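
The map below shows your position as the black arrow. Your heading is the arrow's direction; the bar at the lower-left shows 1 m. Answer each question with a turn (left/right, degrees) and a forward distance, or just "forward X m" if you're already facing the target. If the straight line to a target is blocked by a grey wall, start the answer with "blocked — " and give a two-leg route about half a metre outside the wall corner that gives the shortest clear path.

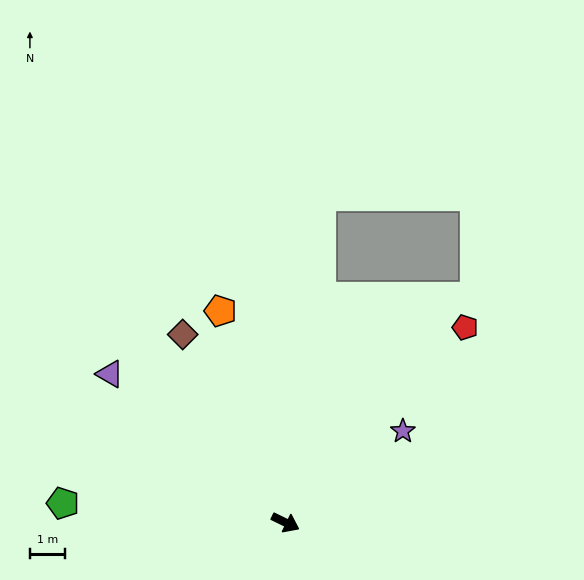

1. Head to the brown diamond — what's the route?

turn left 145°, forward 6.1 m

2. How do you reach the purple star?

turn left 64°, forward 4.2 m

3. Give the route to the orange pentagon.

turn left 133°, forward 6.3 m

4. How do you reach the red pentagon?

turn left 73°, forward 7.5 m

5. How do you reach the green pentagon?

turn right 159°, forward 6.4 m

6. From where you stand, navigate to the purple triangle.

turn left 166°, forward 6.5 m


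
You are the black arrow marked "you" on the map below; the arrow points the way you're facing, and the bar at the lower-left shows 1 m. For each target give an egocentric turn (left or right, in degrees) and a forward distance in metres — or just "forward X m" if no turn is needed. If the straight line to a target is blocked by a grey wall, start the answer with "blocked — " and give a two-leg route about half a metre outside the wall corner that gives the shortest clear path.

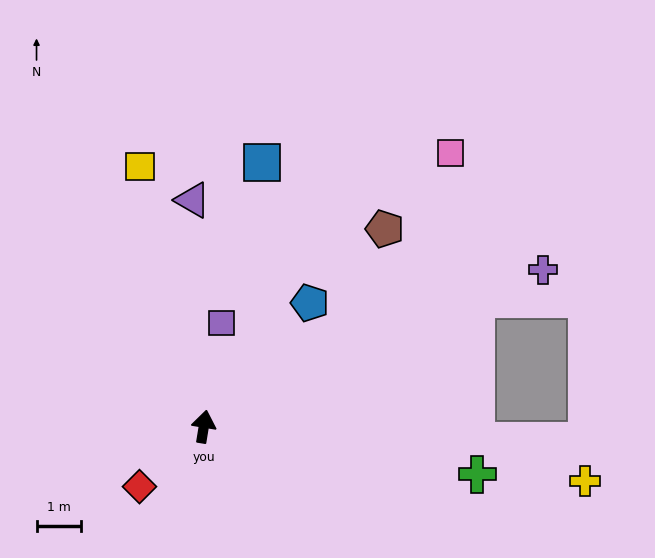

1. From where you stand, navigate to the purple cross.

turn right 56°, forward 8.4 m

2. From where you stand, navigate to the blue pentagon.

turn right 31°, forward 3.7 m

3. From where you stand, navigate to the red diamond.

turn left 142°, forward 2.0 m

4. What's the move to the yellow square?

turn left 23°, forward 6.0 m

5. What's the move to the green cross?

turn right 91°, forward 6.3 m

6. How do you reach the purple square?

forward 2.4 m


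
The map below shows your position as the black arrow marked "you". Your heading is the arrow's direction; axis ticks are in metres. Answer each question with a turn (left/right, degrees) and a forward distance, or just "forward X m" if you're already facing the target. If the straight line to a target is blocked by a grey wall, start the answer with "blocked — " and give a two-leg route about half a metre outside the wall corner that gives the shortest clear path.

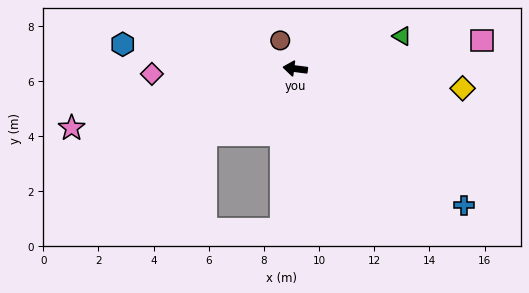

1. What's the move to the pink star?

turn left 22°, forward 8.4 m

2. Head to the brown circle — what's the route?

turn right 55°, forward 1.2 m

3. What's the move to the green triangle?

turn right 156°, forward 4.1 m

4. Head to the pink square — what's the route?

turn right 164°, forward 6.8 m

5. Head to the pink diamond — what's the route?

turn left 9°, forward 5.2 m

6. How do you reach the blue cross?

turn left 148°, forward 7.9 m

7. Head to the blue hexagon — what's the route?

forward 6.3 m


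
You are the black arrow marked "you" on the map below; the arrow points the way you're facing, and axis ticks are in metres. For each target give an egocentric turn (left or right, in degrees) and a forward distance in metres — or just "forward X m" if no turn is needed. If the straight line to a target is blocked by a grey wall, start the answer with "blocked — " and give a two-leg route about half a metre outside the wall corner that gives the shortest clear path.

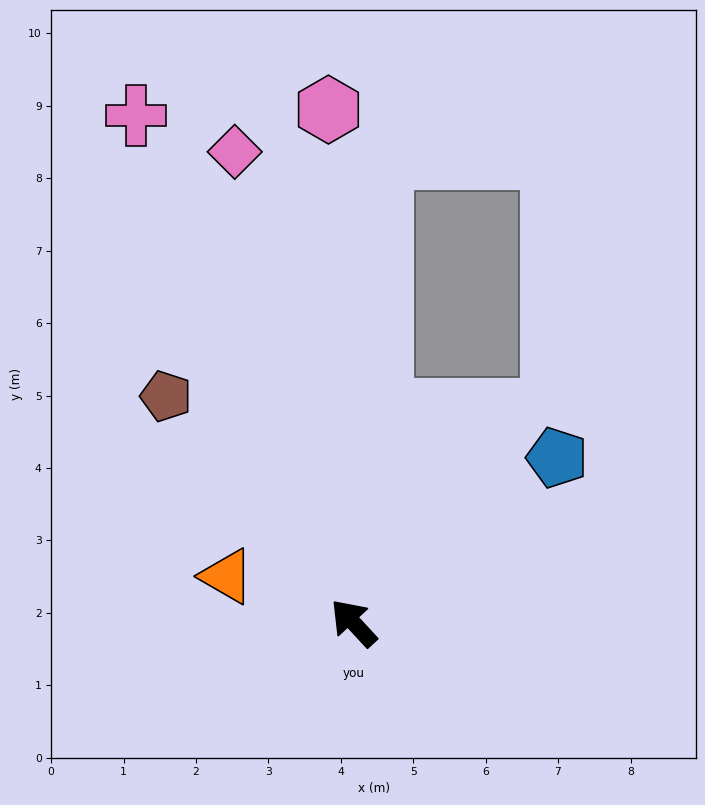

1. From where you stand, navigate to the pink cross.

turn right 20°, forward 7.6 m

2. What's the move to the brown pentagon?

turn right 3°, forward 4.1 m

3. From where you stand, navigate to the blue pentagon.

turn right 94°, forward 3.6 m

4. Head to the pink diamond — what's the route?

turn right 29°, forward 6.7 m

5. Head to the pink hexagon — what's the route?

turn right 40°, forward 7.1 m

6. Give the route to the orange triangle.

turn left 27°, forward 1.9 m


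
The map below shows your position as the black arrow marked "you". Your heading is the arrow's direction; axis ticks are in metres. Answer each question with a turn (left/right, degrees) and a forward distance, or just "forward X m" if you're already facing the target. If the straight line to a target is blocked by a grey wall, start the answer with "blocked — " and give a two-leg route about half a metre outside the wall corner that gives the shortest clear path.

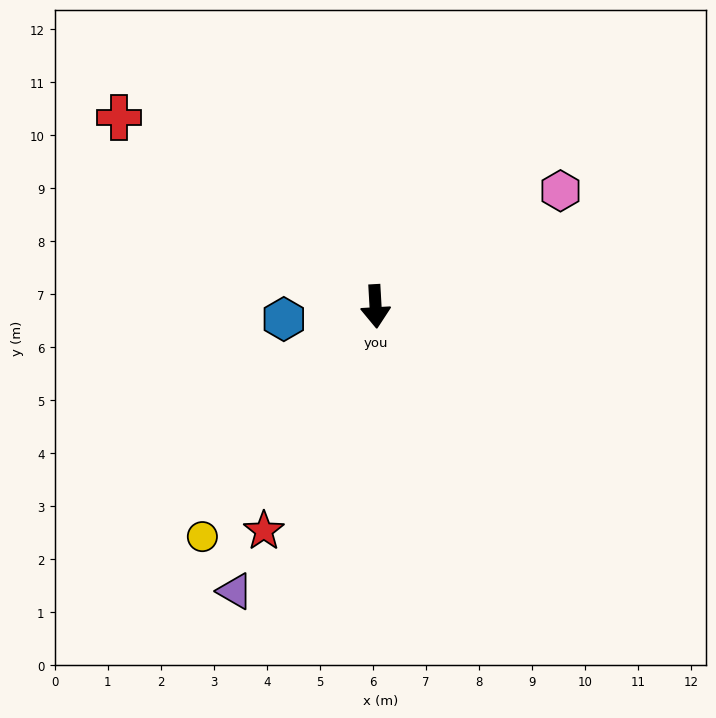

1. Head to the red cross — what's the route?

turn right 130°, forward 6.0 m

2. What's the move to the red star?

turn right 30°, forward 4.7 m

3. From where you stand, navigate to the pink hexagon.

turn left 119°, forward 4.1 m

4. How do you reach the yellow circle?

turn right 40°, forward 5.4 m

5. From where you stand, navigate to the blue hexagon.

turn right 85°, forward 1.7 m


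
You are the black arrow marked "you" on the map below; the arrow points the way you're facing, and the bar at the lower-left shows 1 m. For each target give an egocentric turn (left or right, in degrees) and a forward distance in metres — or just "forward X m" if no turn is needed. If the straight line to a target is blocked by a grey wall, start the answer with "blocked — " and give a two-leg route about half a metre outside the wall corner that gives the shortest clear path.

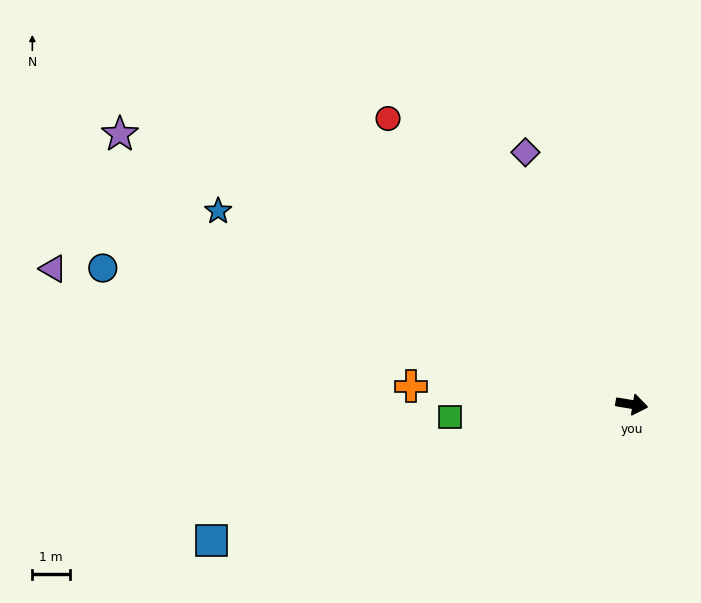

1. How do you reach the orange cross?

turn right 175°, forward 5.9 m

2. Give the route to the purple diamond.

turn left 122°, forward 7.3 m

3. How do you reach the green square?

turn right 167°, forward 4.8 m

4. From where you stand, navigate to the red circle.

turn left 140°, forward 10.0 m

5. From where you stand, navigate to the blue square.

turn right 153°, forward 11.8 m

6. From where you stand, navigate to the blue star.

turn left 164°, forward 12.2 m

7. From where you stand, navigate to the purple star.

turn left 162°, forward 15.4 m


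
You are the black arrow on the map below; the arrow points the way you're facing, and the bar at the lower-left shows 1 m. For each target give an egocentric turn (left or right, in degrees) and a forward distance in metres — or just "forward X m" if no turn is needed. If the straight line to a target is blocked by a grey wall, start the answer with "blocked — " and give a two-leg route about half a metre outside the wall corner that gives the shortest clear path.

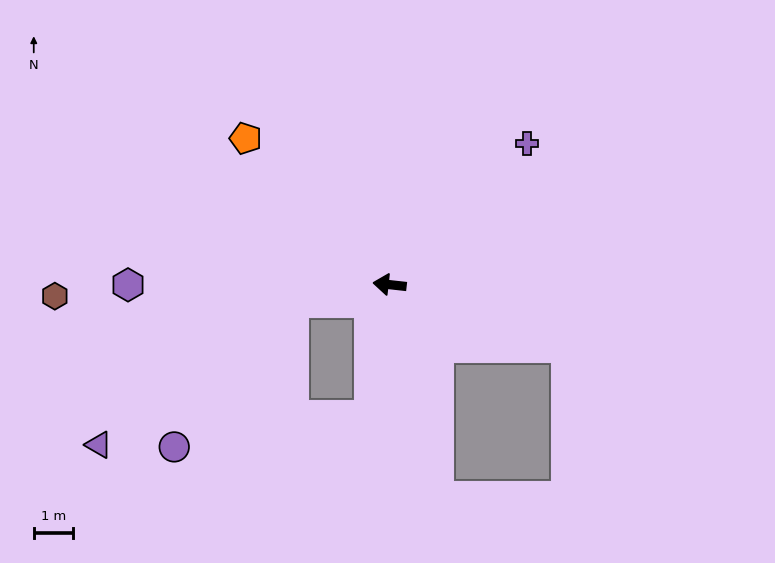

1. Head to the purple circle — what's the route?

blocked — turn left 16°, forward 2.5 m, then turn left 41°, forward 4.8 m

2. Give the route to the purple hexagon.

turn left 6°, forward 6.7 m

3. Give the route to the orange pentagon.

turn right 39°, forward 5.3 m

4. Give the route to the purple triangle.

blocked — turn left 16°, forward 2.5 m, then turn left 27°, forward 6.2 m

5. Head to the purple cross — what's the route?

turn right 128°, forward 5.1 m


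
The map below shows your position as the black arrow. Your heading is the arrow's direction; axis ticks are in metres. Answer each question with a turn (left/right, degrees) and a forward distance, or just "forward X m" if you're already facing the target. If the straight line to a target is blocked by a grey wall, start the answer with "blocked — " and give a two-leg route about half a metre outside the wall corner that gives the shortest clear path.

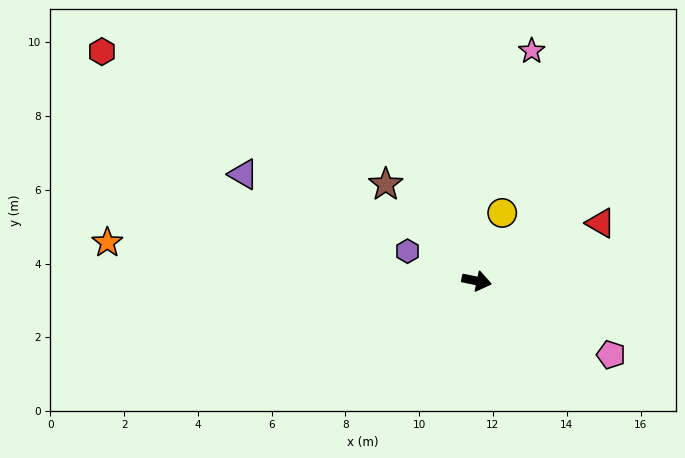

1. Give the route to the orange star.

turn right 174°, forward 10.1 m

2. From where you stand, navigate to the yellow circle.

turn left 81°, forward 2.0 m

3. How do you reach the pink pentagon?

turn right 17°, forward 4.2 m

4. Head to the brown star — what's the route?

turn left 145°, forward 3.6 m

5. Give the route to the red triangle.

turn left 37°, forward 3.7 m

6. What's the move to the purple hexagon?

turn left 169°, forward 2.0 m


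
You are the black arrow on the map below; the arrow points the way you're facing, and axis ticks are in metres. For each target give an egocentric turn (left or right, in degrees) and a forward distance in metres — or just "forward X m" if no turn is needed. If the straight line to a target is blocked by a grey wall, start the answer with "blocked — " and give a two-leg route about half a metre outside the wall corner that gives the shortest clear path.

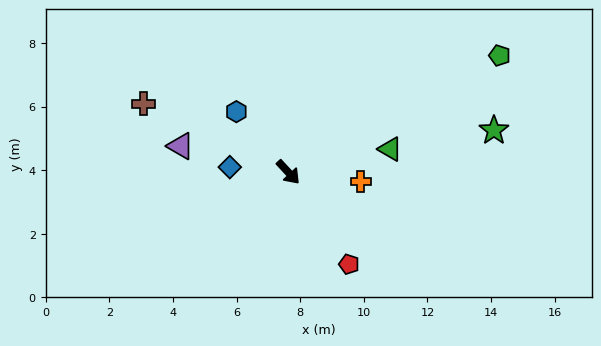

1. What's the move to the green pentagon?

turn left 76°, forward 7.6 m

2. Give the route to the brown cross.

turn right 158°, forward 5.0 m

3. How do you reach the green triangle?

turn left 60°, forward 3.3 m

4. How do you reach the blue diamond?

turn right 138°, forward 1.8 m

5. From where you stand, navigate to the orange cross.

turn left 40°, forward 2.3 m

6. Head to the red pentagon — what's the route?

turn right 9°, forward 3.5 m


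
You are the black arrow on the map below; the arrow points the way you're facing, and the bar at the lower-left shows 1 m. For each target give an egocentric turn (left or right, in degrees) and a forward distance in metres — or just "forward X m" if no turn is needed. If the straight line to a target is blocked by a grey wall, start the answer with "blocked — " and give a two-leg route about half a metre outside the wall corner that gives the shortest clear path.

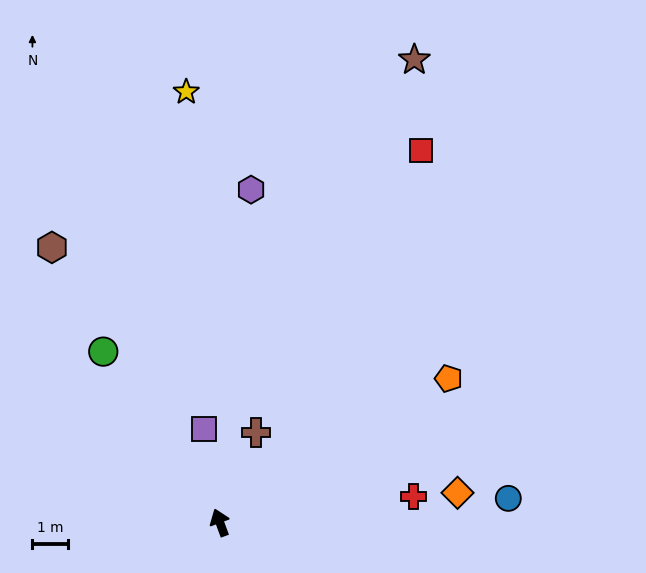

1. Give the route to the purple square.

turn right 11°, forward 2.6 m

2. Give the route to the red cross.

turn right 103°, forward 5.5 m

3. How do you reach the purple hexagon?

turn right 26°, forward 9.4 m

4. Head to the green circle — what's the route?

turn left 14°, forward 5.8 m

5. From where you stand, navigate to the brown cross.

turn right 42°, forward 2.7 m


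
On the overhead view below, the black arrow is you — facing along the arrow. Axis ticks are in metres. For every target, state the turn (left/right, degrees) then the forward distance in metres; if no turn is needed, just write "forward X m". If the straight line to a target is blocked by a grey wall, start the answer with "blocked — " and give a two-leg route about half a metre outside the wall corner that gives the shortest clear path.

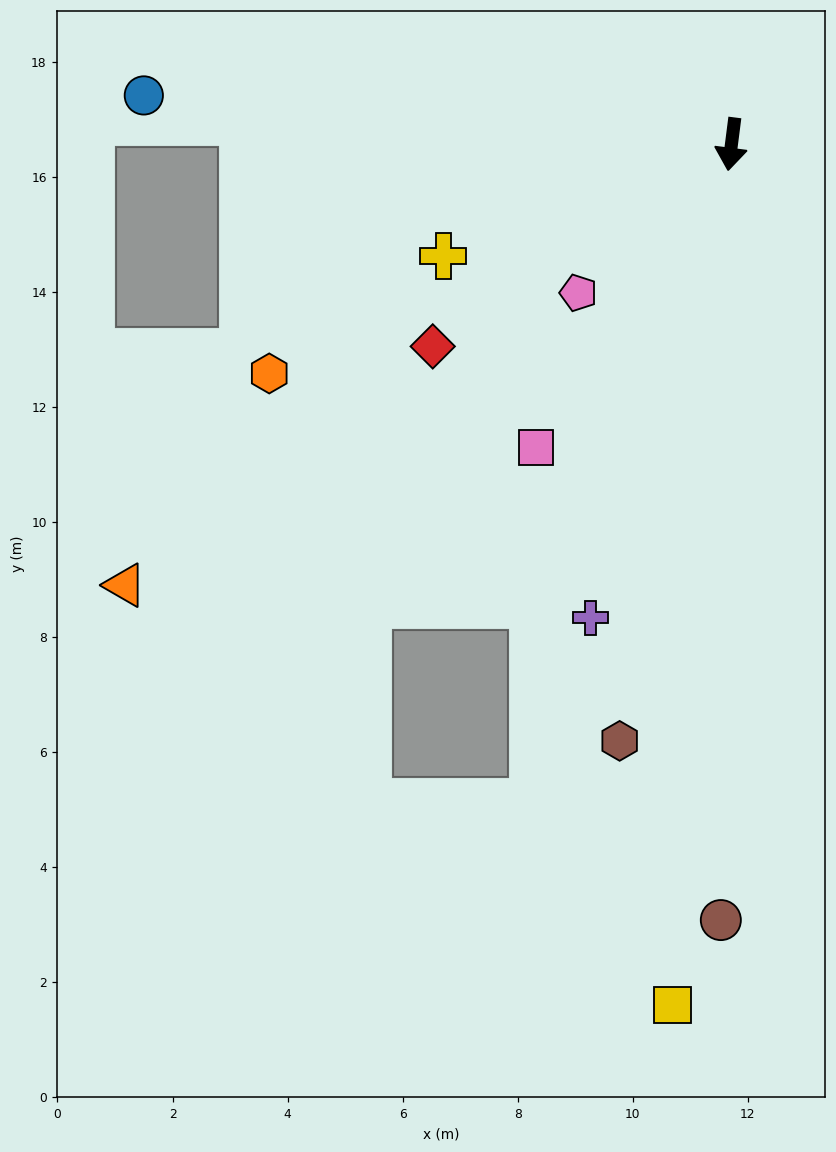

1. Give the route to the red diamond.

turn right 49°, forward 6.3 m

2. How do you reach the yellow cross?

turn right 62°, forward 5.4 m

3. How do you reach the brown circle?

turn left 6°, forward 13.5 m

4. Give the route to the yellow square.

turn left 3°, forward 15.0 m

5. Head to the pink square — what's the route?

turn right 26°, forward 6.3 m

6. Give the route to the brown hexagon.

turn right 3°, forward 10.6 m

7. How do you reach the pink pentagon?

turn right 39°, forward 3.7 m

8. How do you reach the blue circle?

turn right 87°, forward 10.3 m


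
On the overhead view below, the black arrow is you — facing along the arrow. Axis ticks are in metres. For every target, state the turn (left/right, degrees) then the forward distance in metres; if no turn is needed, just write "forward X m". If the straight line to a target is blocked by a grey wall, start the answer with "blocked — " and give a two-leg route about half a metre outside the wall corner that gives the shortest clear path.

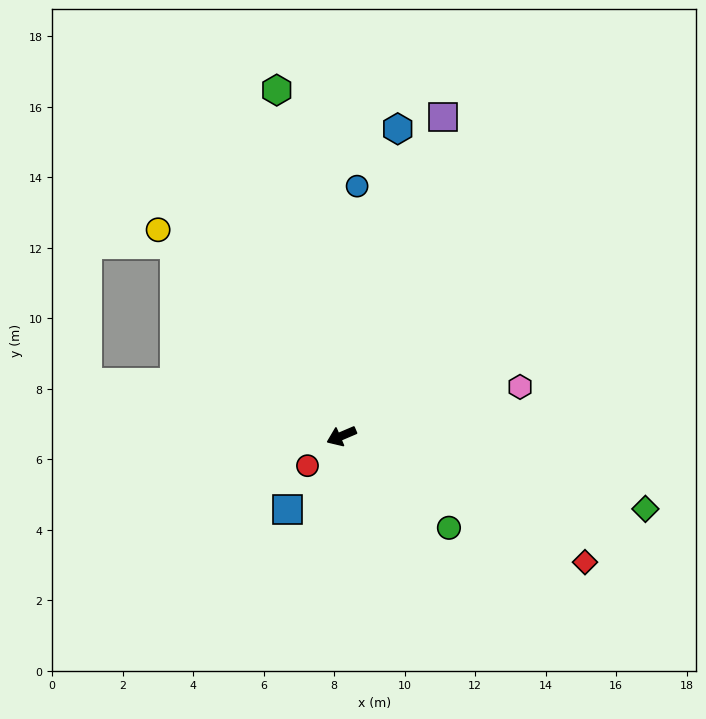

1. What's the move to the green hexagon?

turn right 103°, forward 10.0 m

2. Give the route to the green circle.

turn left 116°, forward 4.0 m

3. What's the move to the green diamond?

turn left 143°, forward 8.9 m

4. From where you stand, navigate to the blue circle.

turn right 117°, forward 7.1 m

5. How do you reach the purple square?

turn right 131°, forward 9.5 m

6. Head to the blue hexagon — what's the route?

turn right 123°, forward 8.9 m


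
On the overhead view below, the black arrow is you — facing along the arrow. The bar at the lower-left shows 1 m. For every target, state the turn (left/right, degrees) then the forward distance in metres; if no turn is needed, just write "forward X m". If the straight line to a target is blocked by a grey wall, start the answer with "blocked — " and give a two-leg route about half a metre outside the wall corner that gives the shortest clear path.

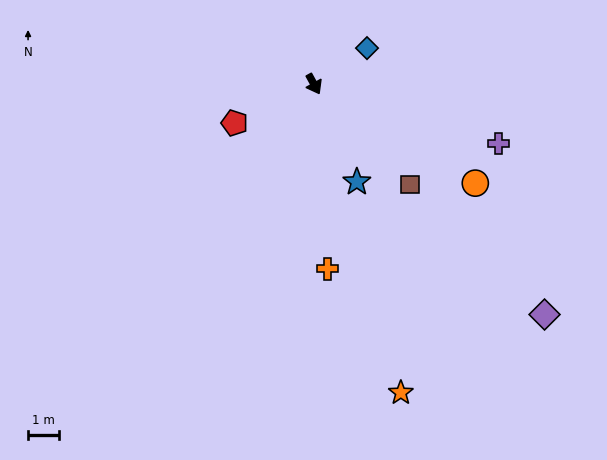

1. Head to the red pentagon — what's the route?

turn right 93°, forward 2.9 m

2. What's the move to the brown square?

turn left 15°, forward 4.5 m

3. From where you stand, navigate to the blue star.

turn right 5°, forward 3.5 m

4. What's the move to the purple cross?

turn left 43°, forward 6.3 m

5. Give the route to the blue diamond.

turn left 95°, forward 2.1 m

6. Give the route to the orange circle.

turn left 30°, forward 6.1 m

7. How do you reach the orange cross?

turn right 25°, forward 6.0 m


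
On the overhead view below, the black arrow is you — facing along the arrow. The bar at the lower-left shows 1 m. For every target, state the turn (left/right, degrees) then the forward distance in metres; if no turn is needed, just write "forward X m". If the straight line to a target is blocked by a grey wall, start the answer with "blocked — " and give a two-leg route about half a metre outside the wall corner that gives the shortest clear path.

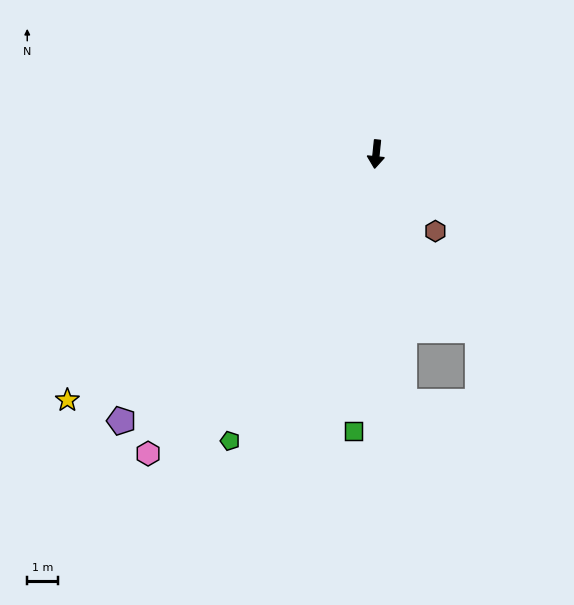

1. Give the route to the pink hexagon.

turn right 31°, forward 12.3 m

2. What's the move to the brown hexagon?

turn left 43°, forward 3.2 m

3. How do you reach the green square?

forward 9.1 m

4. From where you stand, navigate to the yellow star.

turn right 46°, forward 12.9 m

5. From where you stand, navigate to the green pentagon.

turn right 21°, forward 10.5 m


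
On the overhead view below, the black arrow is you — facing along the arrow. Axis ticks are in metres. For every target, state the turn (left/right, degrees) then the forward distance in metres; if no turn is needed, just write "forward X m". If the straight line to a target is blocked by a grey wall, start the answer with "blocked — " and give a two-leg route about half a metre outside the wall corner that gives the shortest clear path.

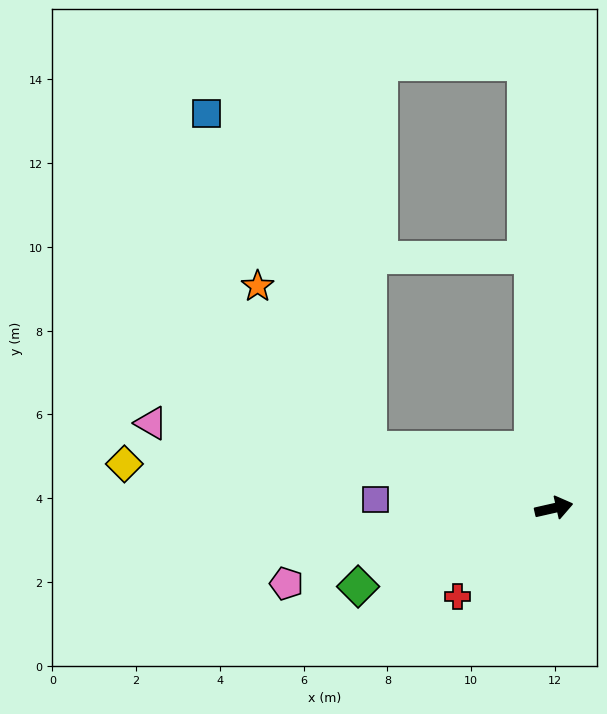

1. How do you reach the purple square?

turn left 165°, forward 4.3 m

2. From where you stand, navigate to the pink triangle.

turn left 155°, forward 9.8 m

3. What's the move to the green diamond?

turn right 171°, forward 5.0 m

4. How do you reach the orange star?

blocked — turn left 150°, forward 4.6 m, then turn right 38°, forward 4.7 m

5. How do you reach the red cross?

turn right 150°, forward 3.1 m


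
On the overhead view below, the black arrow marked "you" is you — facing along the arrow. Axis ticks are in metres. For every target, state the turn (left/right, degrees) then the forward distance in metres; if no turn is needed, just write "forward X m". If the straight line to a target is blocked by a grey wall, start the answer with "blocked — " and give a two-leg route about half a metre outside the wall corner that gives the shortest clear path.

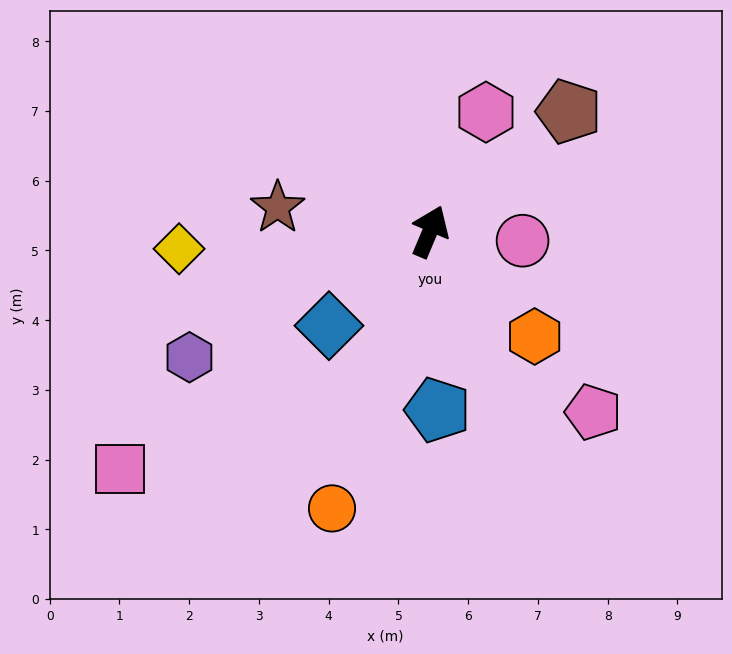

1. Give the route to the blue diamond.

turn left 156°, forward 2.0 m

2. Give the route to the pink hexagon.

turn right 2°, forward 1.9 m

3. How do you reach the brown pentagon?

turn right 26°, forward 2.6 m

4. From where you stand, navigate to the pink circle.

turn right 73°, forward 1.3 m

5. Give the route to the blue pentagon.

turn right 155°, forward 2.6 m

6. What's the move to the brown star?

turn left 104°, forward 2.2 m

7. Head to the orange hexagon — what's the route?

turn right 112°, forward 2.1 m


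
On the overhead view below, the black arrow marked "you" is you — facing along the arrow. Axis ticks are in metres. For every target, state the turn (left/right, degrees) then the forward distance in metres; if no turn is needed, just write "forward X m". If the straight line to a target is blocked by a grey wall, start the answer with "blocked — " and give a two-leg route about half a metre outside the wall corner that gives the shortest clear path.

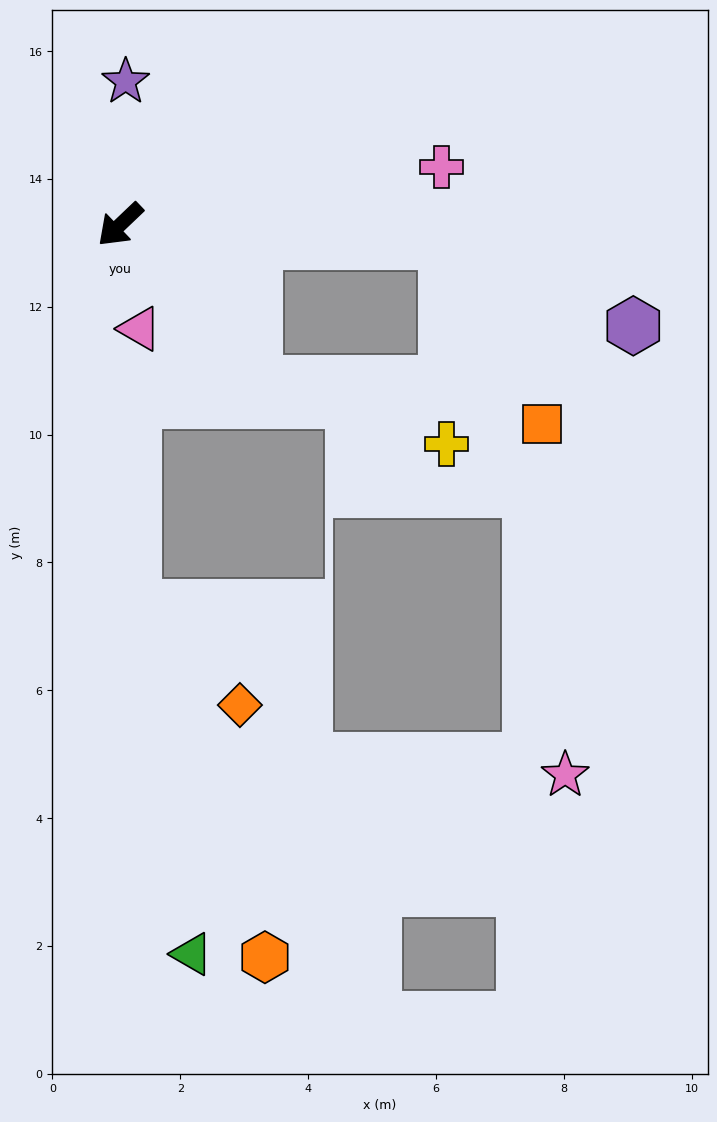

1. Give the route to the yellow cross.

blocked — turn left 133°, forward 5.1 m, then turn right 86°, forward 3.2 m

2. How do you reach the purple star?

turn right 136°, forward 2.2 m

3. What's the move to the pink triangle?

turn left 57°, forward 1.7 m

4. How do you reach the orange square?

blocked — turn left 133°, forward 5.1 m, then turn right 59°, forward 3.2 m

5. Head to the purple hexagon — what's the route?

blocked — turn left 133°, forward 5.1 m, then turn right 21°, forward 3.2 m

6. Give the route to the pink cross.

turn left 147°, forward 5.1 m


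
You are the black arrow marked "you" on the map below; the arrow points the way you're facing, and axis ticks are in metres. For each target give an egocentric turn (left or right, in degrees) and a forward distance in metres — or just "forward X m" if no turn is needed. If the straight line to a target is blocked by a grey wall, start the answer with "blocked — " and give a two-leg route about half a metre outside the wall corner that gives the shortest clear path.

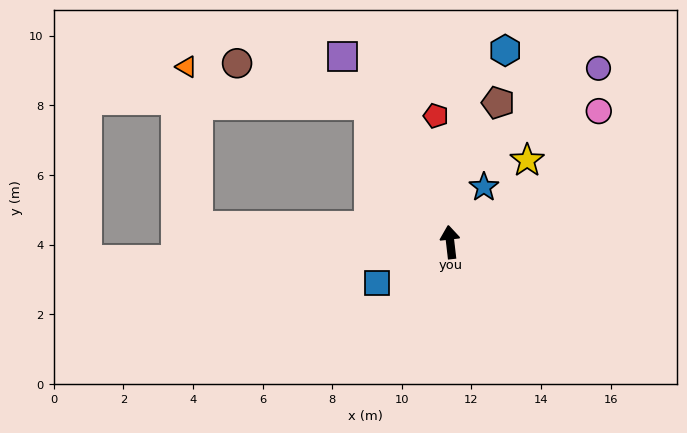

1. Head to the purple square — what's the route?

turn left 24°, forward 6.2 m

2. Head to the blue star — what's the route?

turn right 38°, forward 1.9 m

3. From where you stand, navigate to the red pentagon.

forward 3.6 m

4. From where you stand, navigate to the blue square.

turn left 113°, forward 2.4 m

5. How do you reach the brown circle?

blocked — turn left 24°, forward 4.6 m, then turn left 41°, forward 4.0 m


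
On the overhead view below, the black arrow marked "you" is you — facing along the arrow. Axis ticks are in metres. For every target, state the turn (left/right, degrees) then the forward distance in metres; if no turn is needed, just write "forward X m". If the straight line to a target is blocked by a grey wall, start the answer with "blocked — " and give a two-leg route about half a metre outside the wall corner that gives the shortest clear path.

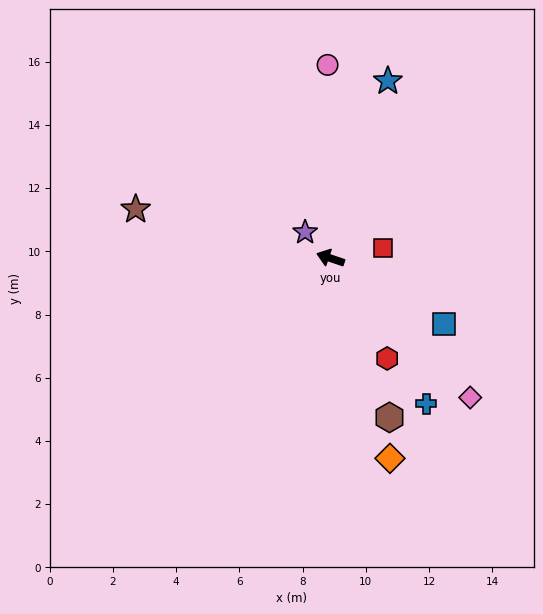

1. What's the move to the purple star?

turn right 27°, forward 1.1 m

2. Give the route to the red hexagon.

turn left 138°, forward 3.6 m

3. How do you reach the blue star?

turn right 89°, forward 5.9 m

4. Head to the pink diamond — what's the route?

turn left 154°, forward 6.2 m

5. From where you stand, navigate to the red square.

turn right 150°, forward 1.7 m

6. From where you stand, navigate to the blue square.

turn left 169°, forward 4.2 m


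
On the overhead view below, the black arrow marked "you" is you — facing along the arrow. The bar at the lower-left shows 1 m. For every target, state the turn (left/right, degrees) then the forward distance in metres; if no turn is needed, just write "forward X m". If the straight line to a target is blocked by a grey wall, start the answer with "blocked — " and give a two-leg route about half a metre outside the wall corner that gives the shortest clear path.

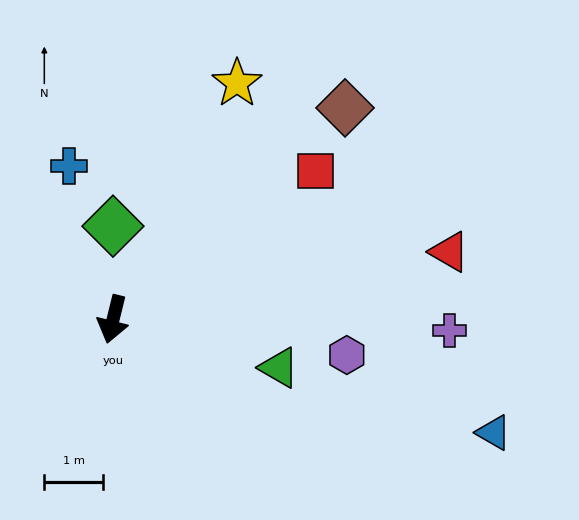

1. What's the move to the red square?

turn left 140°, forward 4.3 m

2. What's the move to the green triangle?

turn left 88°, forward 2.9 m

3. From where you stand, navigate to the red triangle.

turn left 115°, forward 5.9 m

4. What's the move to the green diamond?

turn right 166°, forward 1.6 m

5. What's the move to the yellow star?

turn left 166°, forward 4.6 m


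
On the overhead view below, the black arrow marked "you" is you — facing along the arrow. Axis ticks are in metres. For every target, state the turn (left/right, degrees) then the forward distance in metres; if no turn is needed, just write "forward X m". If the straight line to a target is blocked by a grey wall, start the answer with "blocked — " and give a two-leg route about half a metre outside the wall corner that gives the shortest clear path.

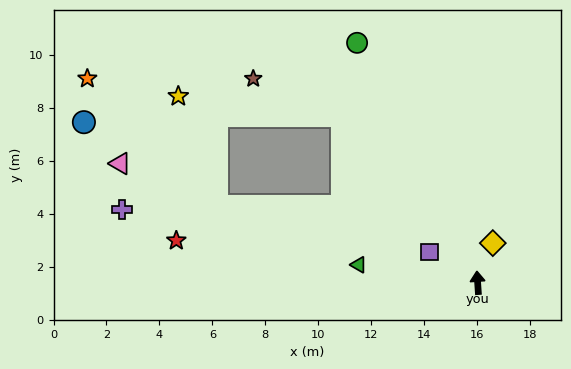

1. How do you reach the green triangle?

turn left 78°, forward 4.5 m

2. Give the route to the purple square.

turn left 54°, forward 2.1 m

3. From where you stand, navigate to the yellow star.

blocked — turn left 35°, forward 8.1 m, then turn left 44°, forward 6.2 m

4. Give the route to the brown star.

blocked — turn left 35°, forward 8.1 m, then turn left 28°, forward 3.6 m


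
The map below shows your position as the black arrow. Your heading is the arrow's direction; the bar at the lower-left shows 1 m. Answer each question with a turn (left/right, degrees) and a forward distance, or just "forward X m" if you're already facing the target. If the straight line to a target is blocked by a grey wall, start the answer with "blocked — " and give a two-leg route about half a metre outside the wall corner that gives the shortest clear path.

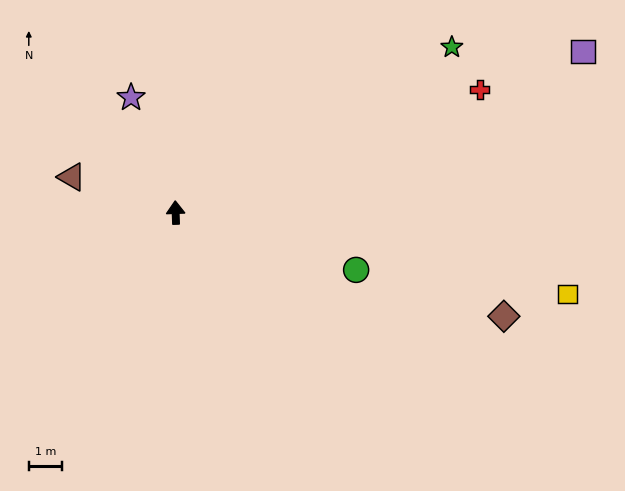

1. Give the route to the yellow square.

turn right 104°, forward 12.1 m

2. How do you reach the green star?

turn right 61°, forward 9.7 m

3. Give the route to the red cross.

turn right 70°, forward 9.9 m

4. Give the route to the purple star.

turn left 19°, forward 3.7 m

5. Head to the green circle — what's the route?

turn right 110°, forward 5.7 m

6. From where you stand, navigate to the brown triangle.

turn left 69°, forward 3.3 m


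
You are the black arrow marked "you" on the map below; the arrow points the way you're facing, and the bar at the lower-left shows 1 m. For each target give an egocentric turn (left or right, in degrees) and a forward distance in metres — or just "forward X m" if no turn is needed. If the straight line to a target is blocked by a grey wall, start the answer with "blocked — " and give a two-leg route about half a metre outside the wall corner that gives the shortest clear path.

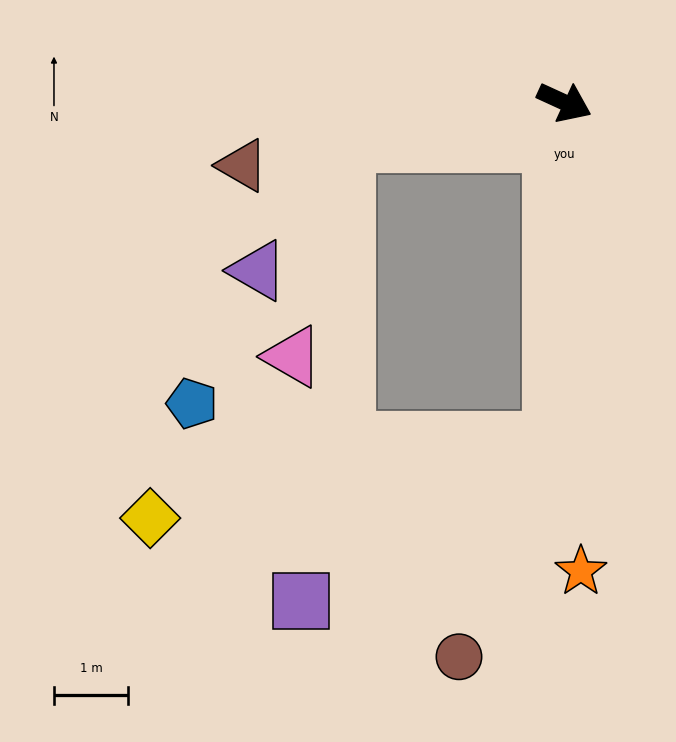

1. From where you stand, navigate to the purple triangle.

blocked — turn right 146°, forward 3.0 m, then turn left 47°, forward 2.1 m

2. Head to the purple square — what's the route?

blocked — turn right 67°, forward 4.6 m, then turn right 57°, forward 4.0 m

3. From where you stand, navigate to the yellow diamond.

blocked — turn right 67°, forward 4.6 m, then turn right 78°, forward 5.5 m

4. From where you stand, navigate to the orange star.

turn right 63°, forward 6.3 m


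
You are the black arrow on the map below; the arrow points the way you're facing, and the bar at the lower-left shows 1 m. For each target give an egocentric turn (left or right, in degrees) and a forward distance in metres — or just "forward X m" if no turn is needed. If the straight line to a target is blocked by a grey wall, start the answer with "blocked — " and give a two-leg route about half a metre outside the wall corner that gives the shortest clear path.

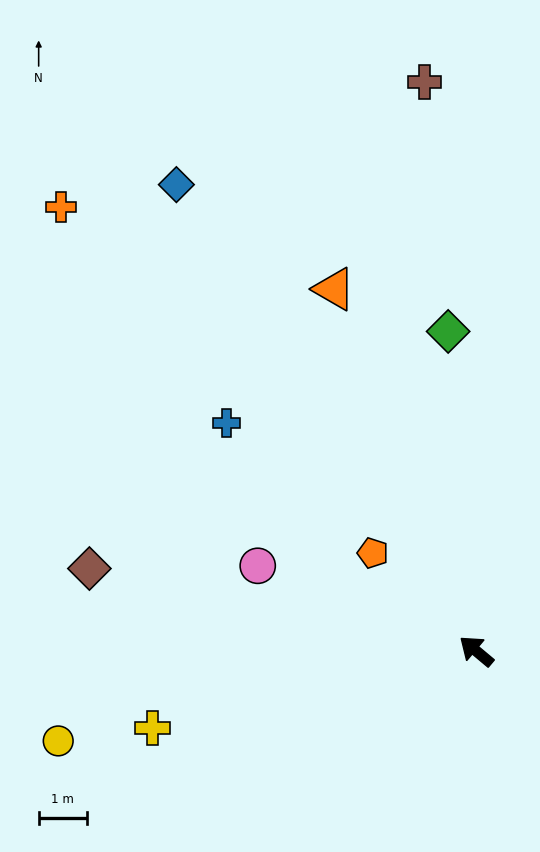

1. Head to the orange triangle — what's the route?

turn right 29°, forward 8.0 m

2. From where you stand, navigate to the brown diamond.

turn left 28°, forward 8.2 m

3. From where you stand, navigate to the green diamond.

turn right 45°, forward 6.6 m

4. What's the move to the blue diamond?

turn right 17°, forward 11.4 m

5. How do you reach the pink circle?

turn left 19°, forward 4.8 m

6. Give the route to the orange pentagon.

turn right 4°, forward 2.9 m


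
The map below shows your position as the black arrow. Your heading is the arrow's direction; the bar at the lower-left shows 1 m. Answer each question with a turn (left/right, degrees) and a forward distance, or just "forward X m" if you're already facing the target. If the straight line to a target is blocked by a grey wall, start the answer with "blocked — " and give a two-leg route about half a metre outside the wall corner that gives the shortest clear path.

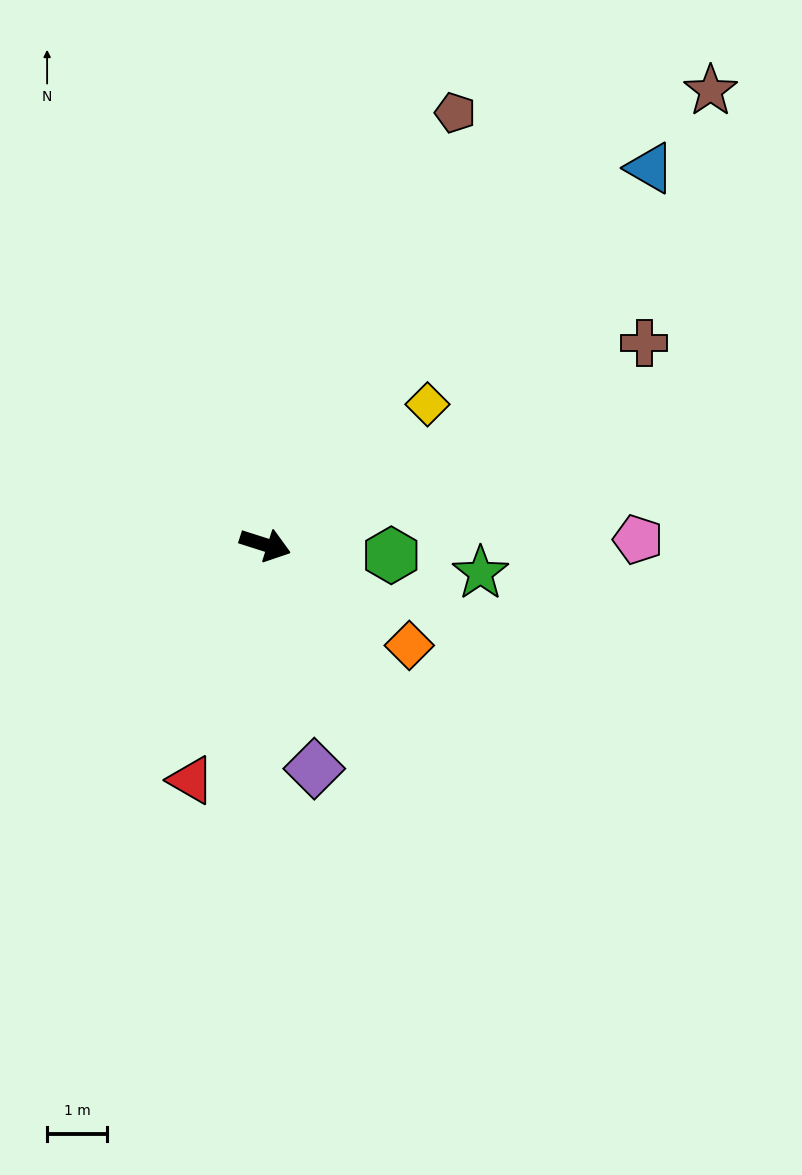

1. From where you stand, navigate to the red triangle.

turn right 90°, forward 4.1 m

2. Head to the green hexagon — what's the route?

turn left 13°, forward 2.1 m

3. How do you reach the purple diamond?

turn right 60°, forward 3.8 m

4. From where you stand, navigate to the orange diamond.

turn right 17°, forward 2.9 m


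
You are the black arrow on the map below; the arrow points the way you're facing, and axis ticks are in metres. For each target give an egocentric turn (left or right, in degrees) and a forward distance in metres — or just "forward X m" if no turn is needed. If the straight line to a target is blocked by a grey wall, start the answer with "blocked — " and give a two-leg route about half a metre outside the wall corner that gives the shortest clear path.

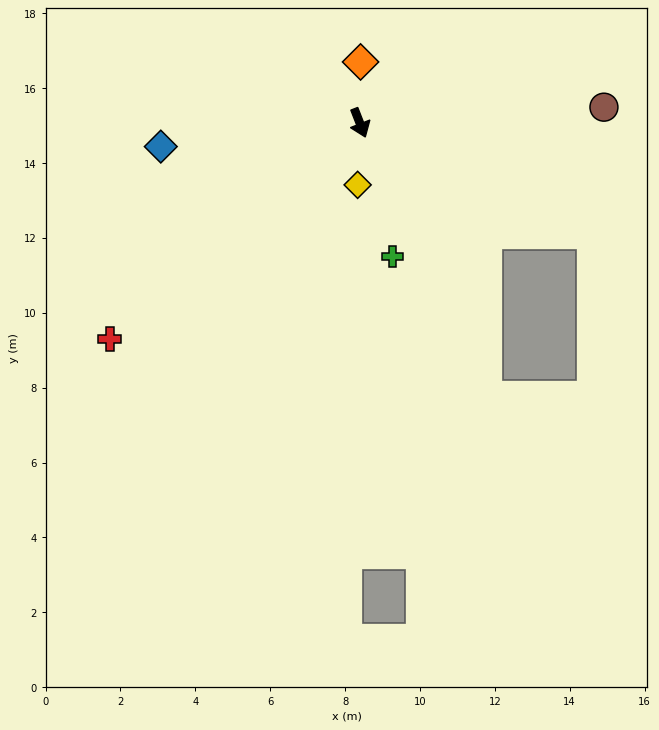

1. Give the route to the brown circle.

turn left 72°, forward 6.5 m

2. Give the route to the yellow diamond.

turn right 23°, forward 1.7 m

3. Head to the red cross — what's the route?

turn right 70°, forward 8.8 m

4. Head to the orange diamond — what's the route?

turn left 158°, forward 1.6 m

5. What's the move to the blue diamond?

turn right 105°, forward 5.4 m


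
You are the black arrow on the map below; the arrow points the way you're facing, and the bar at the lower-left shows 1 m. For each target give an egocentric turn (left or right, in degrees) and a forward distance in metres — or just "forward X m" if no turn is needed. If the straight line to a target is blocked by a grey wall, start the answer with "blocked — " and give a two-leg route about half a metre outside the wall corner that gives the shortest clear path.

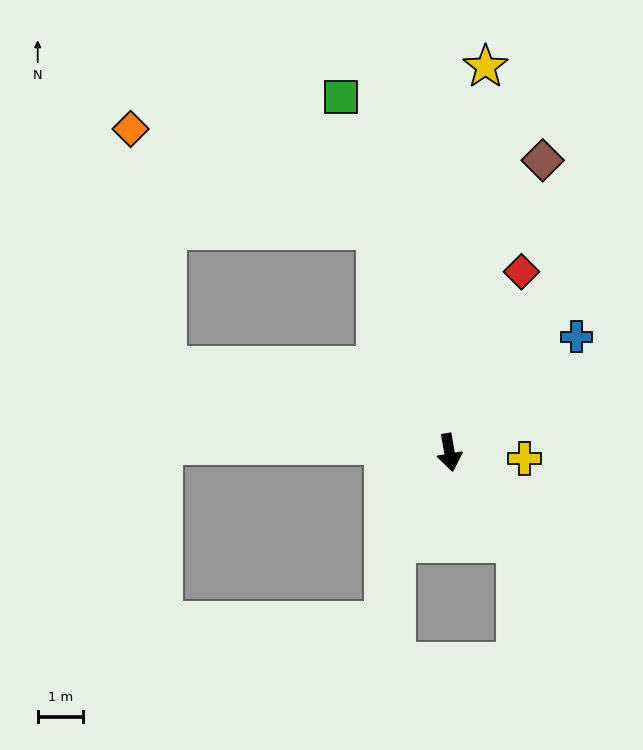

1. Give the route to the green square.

turn right 173°, forward 8.2 m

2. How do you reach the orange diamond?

blocked — turn right 171°, forward 5.2 m, then turn left 49°, forward 5.8 m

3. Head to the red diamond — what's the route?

turn left 149°, forward 4.3 m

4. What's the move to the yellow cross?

turn left 76°, forward 1.7 m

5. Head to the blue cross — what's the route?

turn left 123°, forward 3.8 m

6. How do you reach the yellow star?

turn left 165°, forward 8.5 m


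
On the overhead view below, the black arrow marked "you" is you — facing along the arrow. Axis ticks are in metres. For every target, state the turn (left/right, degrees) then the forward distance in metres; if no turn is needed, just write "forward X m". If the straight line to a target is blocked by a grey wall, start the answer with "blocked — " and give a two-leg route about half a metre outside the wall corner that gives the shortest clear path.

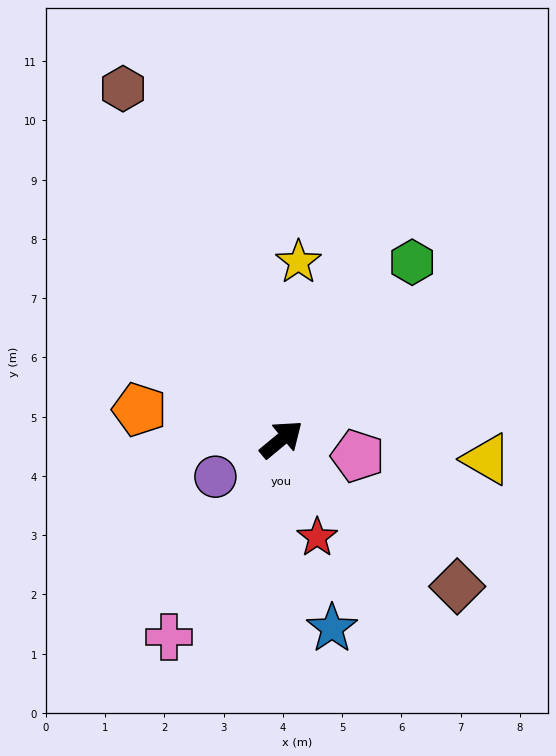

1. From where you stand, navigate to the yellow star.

turn left 45°, forward 3.0 m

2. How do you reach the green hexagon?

turn left 14°, forward 3.7 m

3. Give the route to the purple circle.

turn left 170°, forward 1.3 m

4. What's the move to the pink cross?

turn right 159°, forward 3.8 m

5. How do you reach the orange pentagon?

turn left 129°, forward 2.4 m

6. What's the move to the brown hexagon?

turn left 75°, forward 6.5 m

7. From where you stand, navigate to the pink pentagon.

turn right 52°, forward 1.3 m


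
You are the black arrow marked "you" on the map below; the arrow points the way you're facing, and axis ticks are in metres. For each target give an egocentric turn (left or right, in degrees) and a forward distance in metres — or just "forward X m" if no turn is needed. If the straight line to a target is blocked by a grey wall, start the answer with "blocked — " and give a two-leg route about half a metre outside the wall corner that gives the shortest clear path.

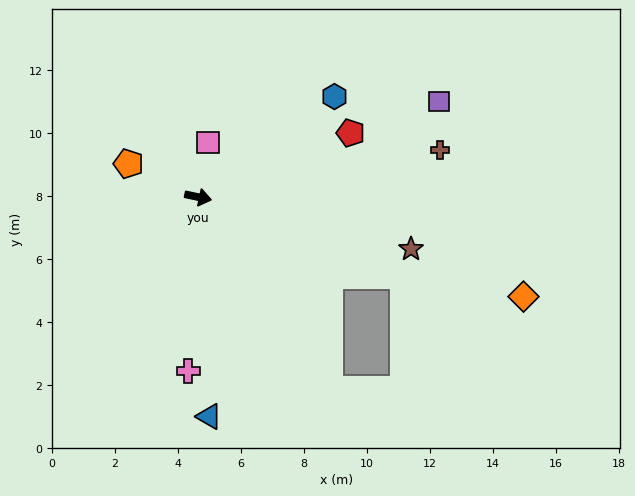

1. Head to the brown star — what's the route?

forward 7.0 m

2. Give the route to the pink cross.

turn right 81°, forward 5.5 m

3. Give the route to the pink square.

turn left 92°, forward 1.8 m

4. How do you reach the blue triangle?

turn right 75°, forward 7.0 m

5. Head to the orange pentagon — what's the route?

turn left 166°, forward 2.4 m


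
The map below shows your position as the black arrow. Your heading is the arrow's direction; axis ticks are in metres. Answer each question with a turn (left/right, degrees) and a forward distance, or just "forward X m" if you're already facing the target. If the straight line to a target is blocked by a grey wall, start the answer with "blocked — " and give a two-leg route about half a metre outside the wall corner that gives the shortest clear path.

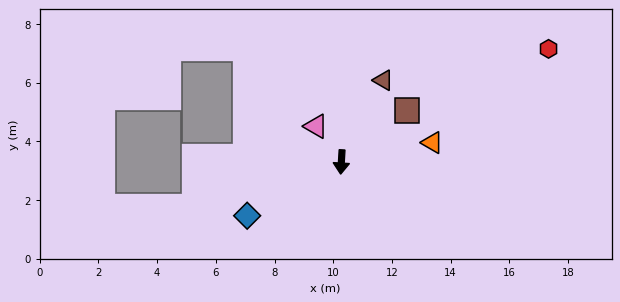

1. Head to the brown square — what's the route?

turn left 131°, forward 2.8 m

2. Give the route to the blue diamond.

turn right 57°, forward 3.7 m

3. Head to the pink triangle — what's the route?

turn right 141°, forward 1.5 m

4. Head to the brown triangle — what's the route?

turn left 156°, forward 3.1 m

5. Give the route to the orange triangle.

turn left 105°, forward 3.2 m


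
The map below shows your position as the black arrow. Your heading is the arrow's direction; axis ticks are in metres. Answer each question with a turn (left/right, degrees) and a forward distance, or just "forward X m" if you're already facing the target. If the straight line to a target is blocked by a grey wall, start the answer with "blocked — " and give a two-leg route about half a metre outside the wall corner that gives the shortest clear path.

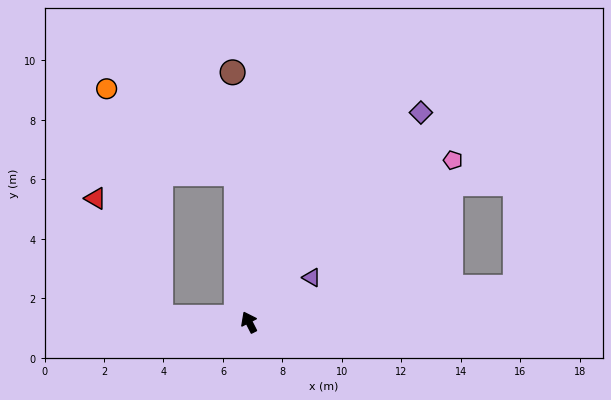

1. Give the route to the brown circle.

turn right 23°, forward 8.4 m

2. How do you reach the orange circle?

blocked — turn right 22°, forward 5.0 m, then turn left 52°, forward 5.2 m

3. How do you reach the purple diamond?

turn right 66°, forward 9.1 m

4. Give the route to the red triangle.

blocked — turn left 60°, forward 3.0 m, then turn right 58°, forward 4.6 m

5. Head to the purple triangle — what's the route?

turn right 81°, forward 2.6 m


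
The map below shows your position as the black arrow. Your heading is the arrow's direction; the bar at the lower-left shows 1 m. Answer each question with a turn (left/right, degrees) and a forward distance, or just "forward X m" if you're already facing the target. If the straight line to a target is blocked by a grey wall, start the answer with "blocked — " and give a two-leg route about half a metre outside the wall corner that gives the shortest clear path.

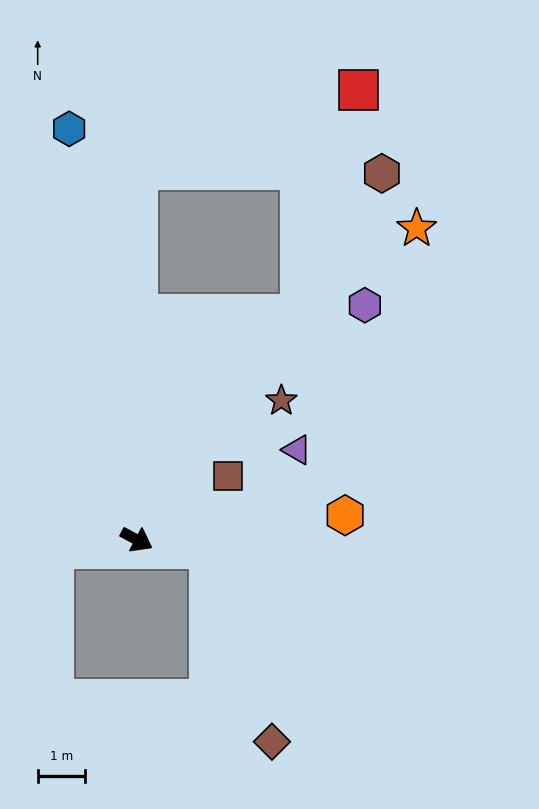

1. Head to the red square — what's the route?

blocked — turn left 82°, forward 6.0 m, then turn left 22°, forward 4.9 m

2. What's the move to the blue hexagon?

turn left 127°, forward 8.9 m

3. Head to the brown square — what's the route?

turn left 63°, forward 2.4 m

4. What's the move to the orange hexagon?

turn left 35°, forward 4.5 m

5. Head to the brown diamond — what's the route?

blocked — turn left 21°, forward 1.6 m, then turn right 65°, forward 4.3 m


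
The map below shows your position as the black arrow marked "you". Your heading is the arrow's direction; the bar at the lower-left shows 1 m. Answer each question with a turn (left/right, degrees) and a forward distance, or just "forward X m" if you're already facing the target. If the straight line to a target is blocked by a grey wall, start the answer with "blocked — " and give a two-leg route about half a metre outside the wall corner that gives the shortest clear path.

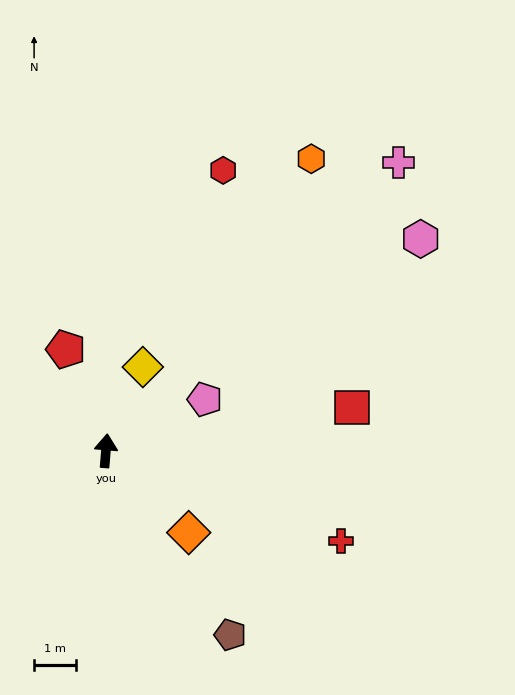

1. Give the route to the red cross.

turn right 106°, forward 6.1 m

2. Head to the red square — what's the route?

turn right 75°, forward 6.0 m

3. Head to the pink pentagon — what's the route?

turn right 58°, forward 2.7 m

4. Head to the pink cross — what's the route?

turn right 41°, forward 9.9 m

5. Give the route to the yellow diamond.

turn right 19°, forward 2.2 m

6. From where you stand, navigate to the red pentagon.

turn left 26°, forward 2.6 m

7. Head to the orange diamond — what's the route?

turn right 130°, forward 2.8 m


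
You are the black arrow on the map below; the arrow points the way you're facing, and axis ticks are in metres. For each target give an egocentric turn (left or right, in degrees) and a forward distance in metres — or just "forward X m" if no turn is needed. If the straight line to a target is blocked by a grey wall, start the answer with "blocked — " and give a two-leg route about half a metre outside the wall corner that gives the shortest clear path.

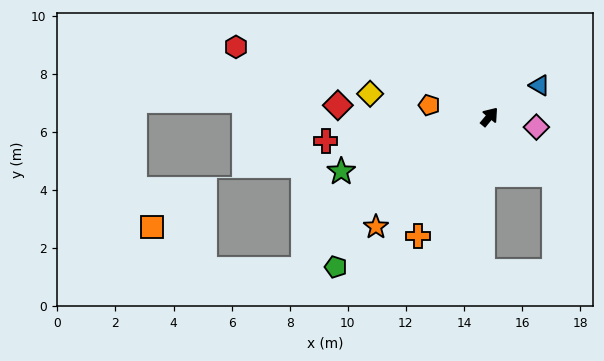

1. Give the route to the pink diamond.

turn right 63°, forward 1.7 m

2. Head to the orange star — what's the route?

turn left 174°, forward 5.4 m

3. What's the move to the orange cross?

turn right 171°, forward 4.8 m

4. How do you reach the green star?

turn left 150°, forward 5.4 m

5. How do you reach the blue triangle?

turn right 18°, forward 2.0 m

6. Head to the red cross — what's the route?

turn left 138°, forward 5.7 m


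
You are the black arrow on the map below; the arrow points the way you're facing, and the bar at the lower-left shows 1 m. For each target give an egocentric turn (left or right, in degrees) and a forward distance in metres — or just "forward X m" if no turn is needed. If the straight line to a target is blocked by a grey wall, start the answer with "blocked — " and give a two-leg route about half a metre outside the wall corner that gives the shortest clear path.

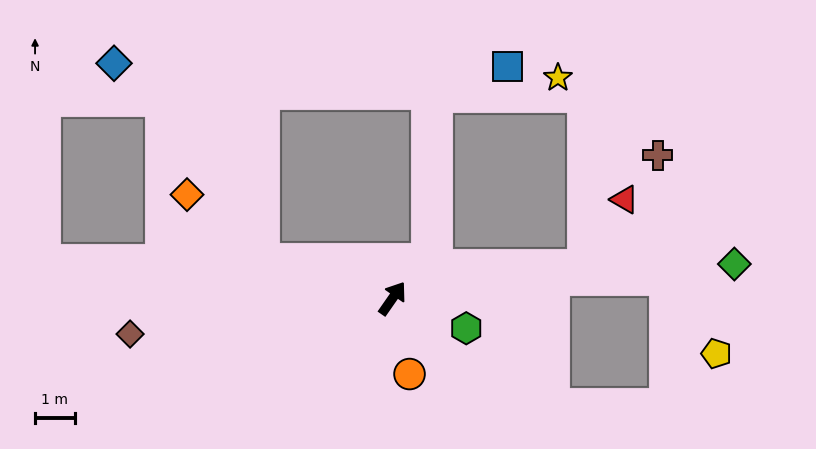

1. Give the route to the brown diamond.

turn left 133°, forward 6.7 m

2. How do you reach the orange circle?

turn right 132°, forward 2.0 m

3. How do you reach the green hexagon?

turn right 77°, forward 2.0 m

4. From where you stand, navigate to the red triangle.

blocked — turn right 45°, forward 4.9 m, then turn left 48°, forward 1.9 m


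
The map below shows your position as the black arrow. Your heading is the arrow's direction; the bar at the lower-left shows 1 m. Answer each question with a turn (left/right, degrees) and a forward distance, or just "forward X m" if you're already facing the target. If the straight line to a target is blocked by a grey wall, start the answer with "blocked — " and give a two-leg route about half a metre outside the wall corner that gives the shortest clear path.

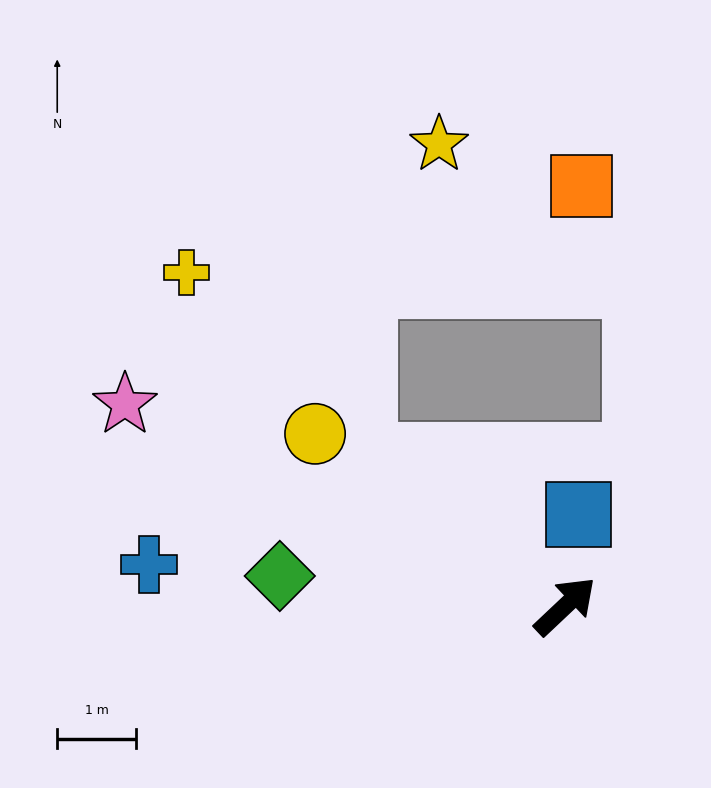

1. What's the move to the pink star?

turn left 112°, forward 6.1 m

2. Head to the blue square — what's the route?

turn left 38°, forward 1.2 m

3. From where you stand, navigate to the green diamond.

turn left 131°, forward 3.6 m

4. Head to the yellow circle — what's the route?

turn left 102°, forward 3.8 m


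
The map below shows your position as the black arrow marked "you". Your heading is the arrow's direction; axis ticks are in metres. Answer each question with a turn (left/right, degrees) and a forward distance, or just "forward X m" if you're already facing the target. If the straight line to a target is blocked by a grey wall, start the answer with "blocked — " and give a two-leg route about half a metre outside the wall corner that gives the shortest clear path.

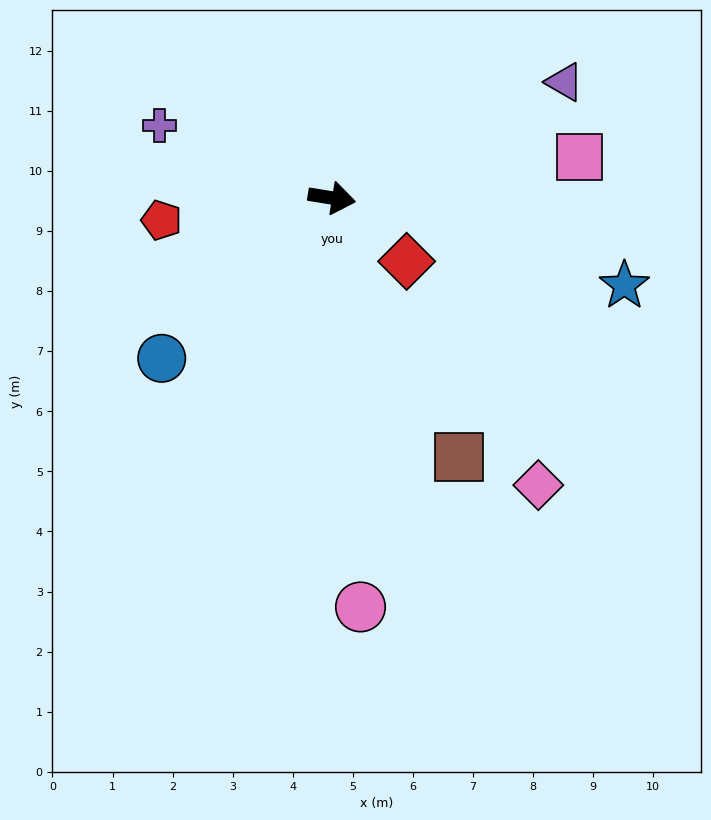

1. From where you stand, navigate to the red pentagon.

turn right 163°, forward 2.9 m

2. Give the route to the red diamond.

turn right 31°, forward 1.6 m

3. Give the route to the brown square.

turn right 55°, forward 4.8 m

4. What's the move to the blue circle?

turn right 128°, forward 3.9 m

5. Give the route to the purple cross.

turn left 166°, forward 3.1 m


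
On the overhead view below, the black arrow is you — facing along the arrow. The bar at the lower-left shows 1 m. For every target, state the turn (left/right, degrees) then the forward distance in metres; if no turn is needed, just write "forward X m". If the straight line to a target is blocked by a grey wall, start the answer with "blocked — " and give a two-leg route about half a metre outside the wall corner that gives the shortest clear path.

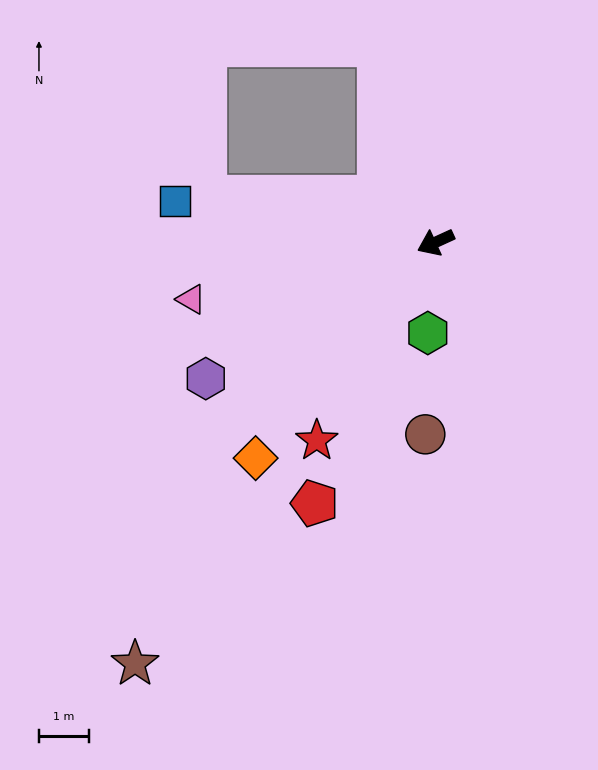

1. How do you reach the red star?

turn left 34°, forward 4.6 m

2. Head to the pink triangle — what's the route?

turn right 11°, forward 5.0 m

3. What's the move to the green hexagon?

turn left 60°, forward 1.8 m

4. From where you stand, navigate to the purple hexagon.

turn left 6°, forward 5.3 m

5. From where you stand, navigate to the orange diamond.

turn left 26°, forward 5.6 m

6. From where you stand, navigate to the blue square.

turn right 34°, forward 5.3 m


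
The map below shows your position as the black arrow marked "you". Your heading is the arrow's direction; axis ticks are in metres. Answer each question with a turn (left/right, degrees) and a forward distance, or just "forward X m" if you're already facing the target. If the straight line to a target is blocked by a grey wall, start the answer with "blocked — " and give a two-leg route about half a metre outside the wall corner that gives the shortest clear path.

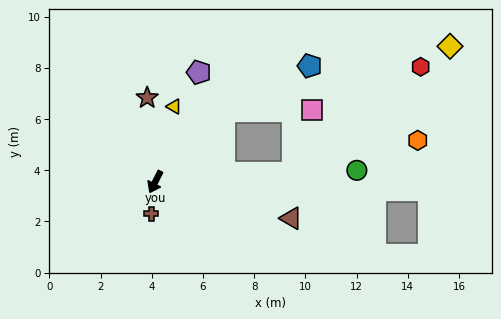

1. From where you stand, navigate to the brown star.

turn right 148°, forward 3.3 m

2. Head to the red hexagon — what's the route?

blocked — turn left 121°, forward 5.4 m, then turn left 35°, forward 6.5 m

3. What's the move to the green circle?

turn left 120°, forward 7.9 m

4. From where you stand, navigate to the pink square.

blocked — turn left 162°, forward 3.9 m, then turn right 44°, forward 3.4 m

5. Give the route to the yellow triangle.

turn right 167°, forward 3.0 m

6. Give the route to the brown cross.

turn left 19°, forward 1.3 m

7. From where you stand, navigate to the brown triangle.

turn left 102°, forward 5.5 m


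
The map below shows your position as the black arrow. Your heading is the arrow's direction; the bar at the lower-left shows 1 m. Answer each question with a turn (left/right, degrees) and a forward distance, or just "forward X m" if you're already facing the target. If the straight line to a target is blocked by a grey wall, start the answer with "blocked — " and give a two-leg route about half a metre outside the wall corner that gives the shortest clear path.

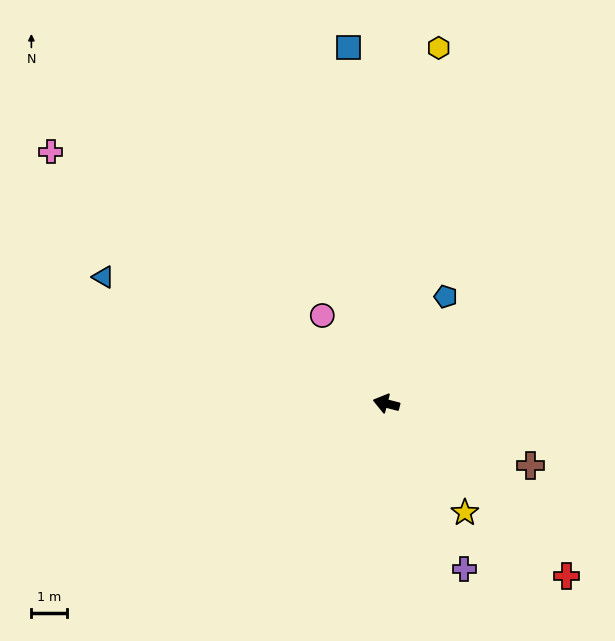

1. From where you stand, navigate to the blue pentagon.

turn right 105°, forward 3.4 m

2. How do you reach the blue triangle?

turn right 10°, forward 8.7 m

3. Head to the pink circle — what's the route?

turn right 40°, forward 3.1 m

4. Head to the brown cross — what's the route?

turn left 171°, forward 4.4 m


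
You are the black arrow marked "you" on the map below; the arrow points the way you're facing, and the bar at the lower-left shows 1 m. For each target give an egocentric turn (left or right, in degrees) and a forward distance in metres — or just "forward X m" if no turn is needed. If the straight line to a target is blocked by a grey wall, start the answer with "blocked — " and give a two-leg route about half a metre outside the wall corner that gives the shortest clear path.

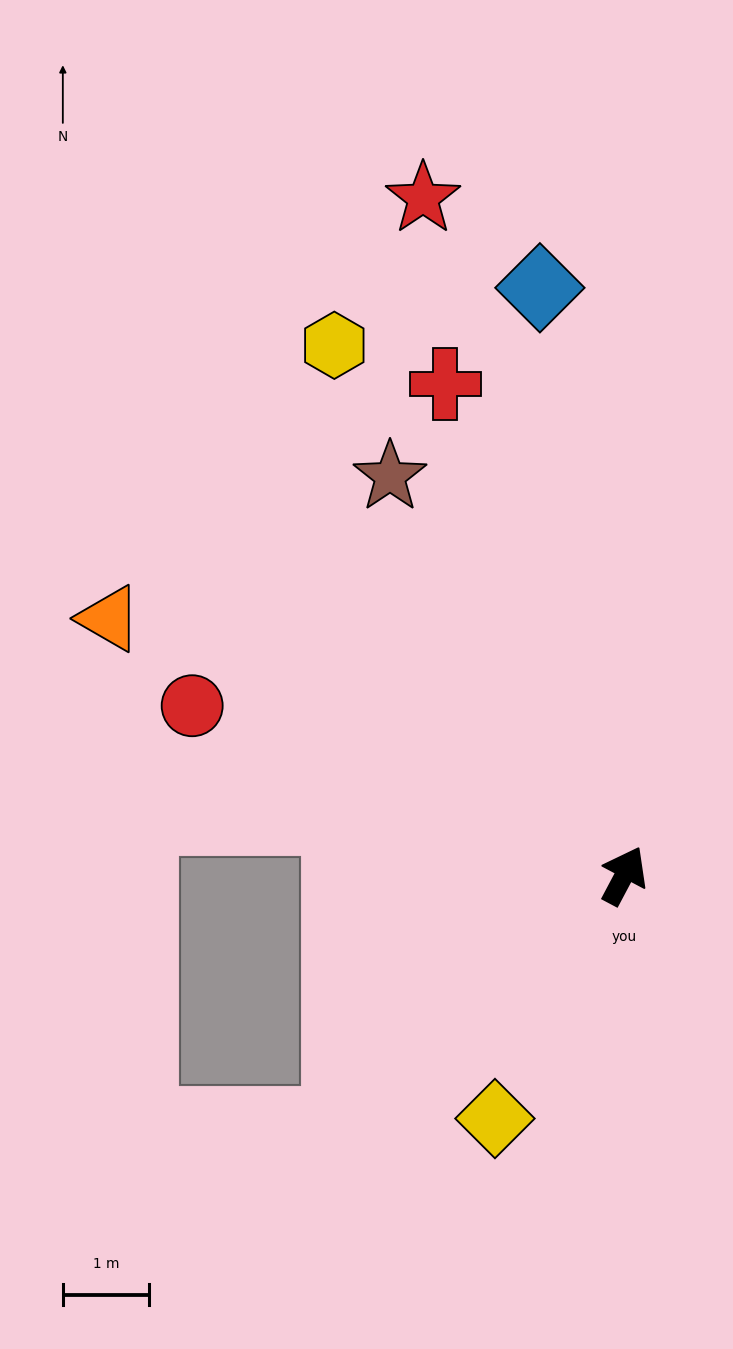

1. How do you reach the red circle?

turn left 96°, forward 5.4 m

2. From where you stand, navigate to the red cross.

turn left 48°, forward 6.0 m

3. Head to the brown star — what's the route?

turn left 58°, forward 5.3 m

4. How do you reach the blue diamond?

turn left 36°, forward 6.9 m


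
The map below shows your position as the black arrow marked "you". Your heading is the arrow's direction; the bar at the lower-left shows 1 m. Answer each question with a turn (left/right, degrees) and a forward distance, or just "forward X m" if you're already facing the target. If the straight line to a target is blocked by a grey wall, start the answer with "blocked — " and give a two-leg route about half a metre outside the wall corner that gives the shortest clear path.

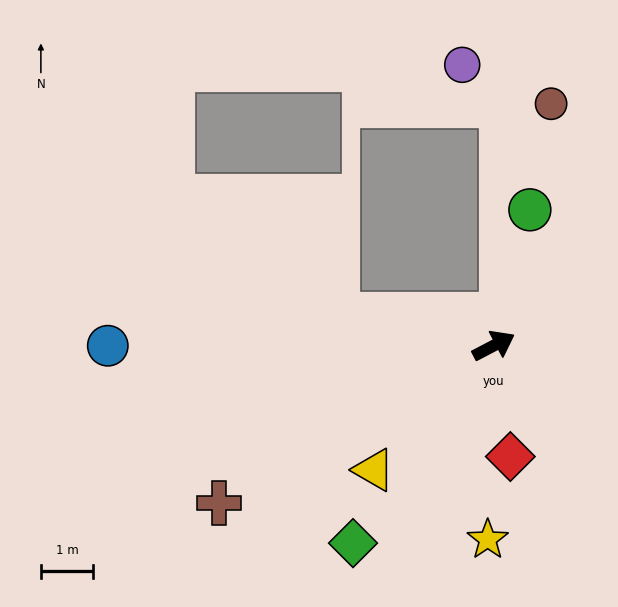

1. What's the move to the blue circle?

turn left 152°, forward 7.4 m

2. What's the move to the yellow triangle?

turn right 162°, forward 3.3 m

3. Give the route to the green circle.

turn left 47°, forward 2.7 m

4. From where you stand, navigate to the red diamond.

turn right 109°, forward 2.1 m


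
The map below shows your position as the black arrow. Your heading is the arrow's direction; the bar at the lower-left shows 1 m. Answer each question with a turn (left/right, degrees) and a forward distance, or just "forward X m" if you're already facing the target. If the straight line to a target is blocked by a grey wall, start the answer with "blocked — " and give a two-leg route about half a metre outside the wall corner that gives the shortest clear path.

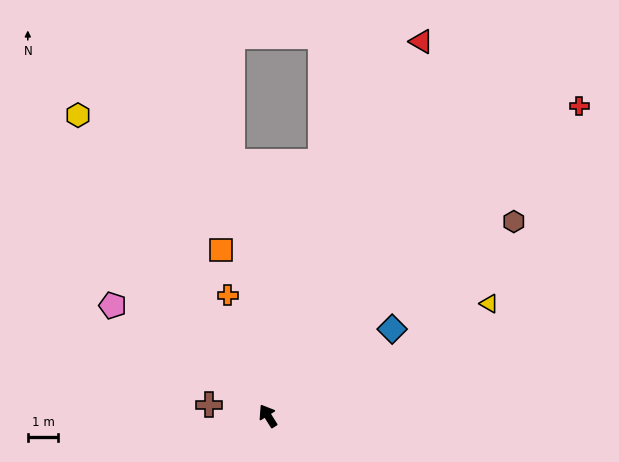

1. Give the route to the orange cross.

turn right 14°, forward 4.2 m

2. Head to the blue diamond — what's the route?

turn right 87°, forward 5.0 m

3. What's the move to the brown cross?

turn left 47°, forward 2.0 m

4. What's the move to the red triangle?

turn right 54°, forward 13.3 m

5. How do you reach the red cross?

turn right 77°, forward 14.4 m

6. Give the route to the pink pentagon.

turn left 22°, forward 6.2 m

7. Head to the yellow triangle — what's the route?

turn right 95°, forward 8.1 m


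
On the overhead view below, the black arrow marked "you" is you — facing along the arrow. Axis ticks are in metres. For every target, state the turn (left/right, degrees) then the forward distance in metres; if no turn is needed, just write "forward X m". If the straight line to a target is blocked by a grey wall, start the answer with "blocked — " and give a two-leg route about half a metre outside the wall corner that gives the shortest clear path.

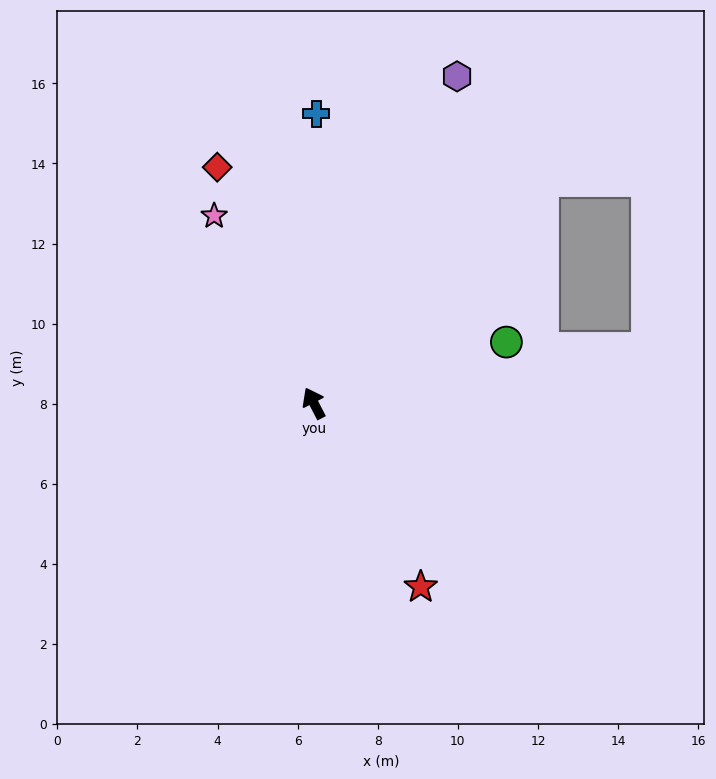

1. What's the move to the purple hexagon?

turn right 51°, forward 8.9 m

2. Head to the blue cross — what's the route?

turn right 28°, forward 7.2 m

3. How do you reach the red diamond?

turn right 5°, forward 6.4 m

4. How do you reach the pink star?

forward 5.3 m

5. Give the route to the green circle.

turn right 100°, forward 5.0 m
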